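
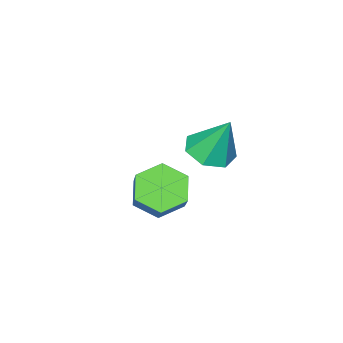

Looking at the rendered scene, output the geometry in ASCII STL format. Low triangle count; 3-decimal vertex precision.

solid 
facet normal -0.463 -0.530 -0.710
outer loop
vertex -1.981 -0.489 -5.025
vertex -2.434 -0.902 -4.421
vertex -2.739 -0.175 -4.765
endloop
endfacet
facet normal 0.099 0.765 -0.636
outer loop
vertex -1.981 -0.489 -5.025
vertex -2.739 -0.175 -4.765
vertex -1.314 0.275 -4.002
endloop
endfacet
facet normal 0.099 0.765 -0.636
outer loop
vertex -1.314 0.275 -4.002
vertex -2.739 -0.175 -4.765
vertex -2.071 0.589 -3.742
endloop
endfacet
facet normal 0.464 0.530 0.710
outer loop
vertex -1.314 0.275 -4.002
vertex -2.071 0.589 -3.742
vertex -1.766 -0.138 -3.399
endloop
endfacet
facet normal -0.464 -0.530 -0.710
outer loop
vertex -2.739 -0.175 -4.765
vertex -2.434 -0.902 -4.421
vertex -3.191 -0.588 -4.161
endloop
endfacet
facet normal -0.713 0.699 -0.056
outer loop
vertex -2.739 -0.175 -4.765
vertex -3.191 -0.588 -4.161
vertex -2.071 0.589 -3.742
endloop
endfacet
facet normal -0.713 0.699 -0.057
outer loop
vertex -2.071 0.589 -3.742
vertex -3.191 -0.588 -4.161
vertex -2.524 0.176 -3.139
endloop
endfacet
facet normal 0.463 0.530 0.711
outer loop
vertex -2.071 0.589 -3.742
vertex -2.524 0.176 -3.139
vertex -1.766 -0.138 -3.399
endloop
endfacet
facet normal -0.464 -0.530 -0.710
outer loop
vertex -3.191 -0.588 -4.161
vertex -2.434 -0.902 -4.421
vertex -2.886 -1.315 -3.818
endloop
endfacet
facet normal -0.812 -0.067 0.580
outer loop
vertex -3.191 -0.588 -4.161
vertex -2.886 -1.315 -3.818
vertex -2.524 0.176 -3.139
endloop
endfacet
facet normal -0.812 -0.067 0.579
outer loop
vertex -2.524 0.176 -3.139
vertex -2.886 -1.315 -3.818
vertex -2.219 -0.551 -2.795
endloop
endfacet
facet normal 0.463 0.530 0.710
outer loop
vertex -2.524 0.176 -3.139
vertex -2.219 -0.551 -2.795
vertex -1.766 -0.138 -3.399
endloop
endfacet
facet normal -0.464 -0.530 -0.710
outer loop
vertex -2.886 -1.315 -3.818
vertex -2.434 -0.902 -4.421
vertex -2.129 -1.629 -4.078
endloop
endfacet
facet normal -0.099 -0.765 0.636
outer loop
vertex -2.886 -1.315 -3.818
vertex -2.129 -1.629 -4.078
vertex -2.219 -0.551 -2.795
endloop
endfacet
facet normal -0.099 -0.765 0.636
outer loop
vertex -2.219 -0.551 -2.795
vertex -2.129 -1.629 -4.078
vertex -1.461 -0.865 -3.055
endloop
endfacet
facet normal 0.463 0.530 0.710
outer loop
vertex -2.219 -0.551 -2.795
vertex -1.461 -0.865 -3.055
vertex -1.766 -0.138 -3.399
endloop
endfacet
facet normal -0.463 -0.530 -0.711
outer loop
vertex -2.129 -1.629 -4.078
vertex -2.434 -0.902 -4.421
vertex -1.676 -1.216 -4.681
endloop
endfacet
facet normal 0.713 -0.699 0.057
outer loop
vertex -2.129 -1.629 -4.078
vertex -1.676 -1.216 -4.681
vertex -1.461 -0.865 -3.055
endloop
endfacet
facet normal 0.714 -0.698 0.056
outer loop
vertex -1.461 -0.865 -3.055
vertex -1.676 -1.216 -4.681
vertex -1.009 -0.452 -3.659
endloop
endfacet
facet normal 0.464 0.530 0.710
outer loop
vertex -1.461 -0.865 -3.055
vertex -1.009 -0.452 -3.659
vertex -1.766 -0.138 -3.399
endloop
endfacet
facet normal -0.463 -0.530 -0.710
outer loop
vertex -1.676 -1.216 -4.681
vertex -2.434 -0.902 -4.421
vertex -1.981 -0.489 -5.025
endloop
endfacet
facet normal 0.812 0.066 -0.580
outer loop
vertex -1.676 -1.216 -4.681
vertex -1.981 -0.489 -5.025
vertex -1.009 -0.452 -3.659
endloop
endfacet
facet normal 0.812 0.067 -0.580
outer loop
vertex -1.009 -0.452 -3.659
vertex -1.981 -0.489 -5.025
vertex -1.314 0.275 -4.002
endloop
endfacet
facet normal 0.464 0.530 0.710
outer loop
vertex -1.009 -0.452 -3.659
vertex -1.314 0.275 -4.002
vertex -1.766 -0.138 -3.399
endloop
endfacet
facet normal 0.089 -0.408 -0.909
outer loop
vertex -1.9 0.651 -1.504
vertex -2.623 0.91 -1.691
vertex -1.929 1.275 -1.787
endloop
endfacet
facet normal 0.864 0.241 0.442
outer loop
vertex -1.9 0.651 -1.504
vertex -1.929 1.275 -1.787
vertex -2.757 1.53 -0.309
endloop
endfacet
facet normal 0.088 -0.407 -0.909
outer loop
vertex -1.929 1.275 -1.787
vertex -2.623 0.91 -1.691
vertex -2.48 1.624 -1.997
endloop
endfacet
facet normal 0.495 0.859 0.129
outer loop
vertex -1.929 1.275 -1.787
vertex -2.48 1.624 -1.997
vertex -2.757 1.53 -0.309
endloop
endfacet
facet normal 0.087 -0.407 -0.909
outer loop
vertex -2.48 1.624 -1.997
vertex -2.623 0.91 -1.691
vertex -3.139 1.436 -1.976
endloop
endfacet
facet normal -0.274 0.962 0.009
outer loop
vertex -2.48 1.624 -1.997
vertex -3.139 1.436 -1.976
vertex -2.757 1.53 -0.309
endloop
endfacet
facet normal 0.088 -0.406 -0.910
outer loop
vertex -3.139 1.436 -1.976
vertex -2.623 0.91 -1.691
vertex -3.409 0.851 -1.741
endloop
endfacet
facet normal -0.866 0.469 0.172
outer loop
vertex -3.139 1.436 -1.976
vertex -3.409 0.851 -1.741
vertex -2.757 1.53 -0.309
endloop
endfacet
facet normal 0.088 -0.408 -0.909
outer loop
vertex -3.409 0.851 -1.741
vertex -2.623 0.91 -1.691
vertex -3.087 0.311 -1.467
endloop
endfacet
facet normal -0.833 -0.245 0.496
outer loop
vertex -3.409 0.851 -1.741
vertex -3.087 0.311 -1.467
vertex -2.757 1.53 -0.309
endloop
endfacet
facet normal 0.088 -0.408 -0.909
outer loop
vertex -3.087 0.311 -1.467
vertex -2.623 0.91 -1.691
vertex -2.416 0.222 -1.362
endloop
endfacet
facet normal -0.201 -0.646 0.737
outer loop
vertex -3.087 0.311 -1.467
vertex -2.416 0.222 -1.362
vertex -2.757 1.53 -0.309
endloop
endfacet
facet normal 0.089 -0.408 -0.909
outer loop
vertex -2.416 0.222 -1.362
vertex -2.623 0.91 -1.691
vertex -1.9 0.651 -1.504
endloop
endfacet
facet normal 0.554 -0.430 0.713
outer loop
vertex -2.416 0.222 -1.362
vertex -1.9 0.651 -1.504
vertex -2.757 1.53 -0.309
endloop
endfacet

endsolid


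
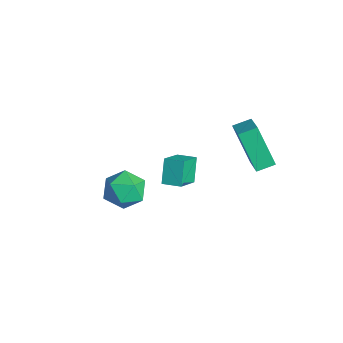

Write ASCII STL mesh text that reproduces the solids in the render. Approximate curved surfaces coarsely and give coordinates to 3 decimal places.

solid 
facet normal -0.505 -0.195 0.841
outer loop
vertex 0.179 1.951 4.619
vertex -1.041 2.243 3.954
vertex 0.111 1.155 4.394
endloop
endfacet
facet normal 0.859 -0.206 0.468
outer loop
vertex 1.101 1.537 2.746
vertex 0.179 1.951 4.619
vertex 0.111 1.155 4.394
endloop
endfacet
facet normal -0.505 -0.195 0.841
outer loop
vertex 0.111 1.155 4.394
vertex -1.041 2.243 3.954
vertex -1.109 1.447 3.729
endloop
endfacet
facet normal -0.082 -0.959 -0.271
outer loop
vertex -1.109 1.447 3.729
vertex 1.101 1.537 2.746
vertex 0.111 1.155 4.394
endloop
endfacet
facet normal 0.082 0.959 0.271
outer loop
vertex 0.179 1.951 4.619
vertex -0.051 2.625 2.306
vertex -1.041 2.243 3.954
endloop
endfacet
facet normal 0.859 -0.206 0.468
outer loop
vertex 1.169 2.333 2.971
vertex 0.179 1.951 4.619
vertex 1.101 1.537 2.746
endloop
endfacet
facet normal 0.082 0.959 0.271
outer loop
vertex 1.169 2.333 2.971
vertex -0.051 2.625 2.306
vertex 0.179 1.951 4.619
endloop
endfacet
facet normal -0.859 0.206 -0.468
outer loop
vertex -1.041 2.243 3.954
vertex -0.051 2.625 2.306
vertex -1.109 1.447 3.729
endloop
endfacet
facet normal -0.082 -0.959 -0.271
outer loop
vertex -0.119 1.829 2.081
vertex 1.101 1.537 2.746
vertex -1.109 1.447 3.729
endloop
endfacet
facet normal -0.859 0.206 -0.468
outer loop
vertex -1.109 1.447 3.729
vertex -0.051 2.625 2.306
vertex -0.119 1.829 2.081
endloop
endfacet
facet normal 0.505 0.195 -0.841
outer loop
vertex -0.119 1.829 2.081
vertex 1.169 2.333 2.971
vertex 1.101 1.537 2.746
endloop
endfacet
facet normal 0.505 0.195 -0.841
outer loop
vertex -0.051 2.625 2.306
vertex 1.169 2.333 2.971
vertex -0.119 1.829 2.081
endloop
endfacet
facet normal -0.569 0.697 0.436
outer loop
vertex -0.92 -2.373 1.715
vertex -1.715 -2.822 1.395
vertex -1.342 -3.056 2.256
endloop
endfacet
facet normal 0.040 0.605 0.795
outer loop
vertex -0.92 -2.373 1.715
vertex -1.342 -3.056 2.256
vertex -0.378 -3.024 2.183
endloop
endfacet
facet normal 0.582 0.735 0.348
outer loop
vertex -0.92 -2.373 1.715
vertex -0.378 -3.024 2.183
vertex -0.156 -2.771 1.276
endloop
endfacet
facet normal 0.308 0.907 -0.287
outer loop
vertex -0.92 -2.373 1.715
vertex -0.156 -2.771 1.276
vertex -0.982 -2.645 0.789
endloop
endfacet
facet normal -0.406 0.884 -0.232
outer loop
vertex -0.92 -2.373 1.715
vertex -0.982 -2.645 0.789
vertex -1.715 -2.822 1.395
endloop
endfacet
facet normal 0.078 -0.079 0.994
outer loop
vertex -0.378 -3.024 2.183
vertex -1.342 -3.056 2.256
vertex -0.838 -3.875 2.151
endloop
endfacet
facet normal -0.908 0.070 0.412
outer loop
vertex -1.342 -3.056 2.256
vertex -1.715 -2.822 1.395
vertex -1.664 -3.749 1.664
endloop
endfacet
facet normal -0.643 0.373 -0.669
outer loop
vertex -1.715 -2.822 1.395
vertex -0.982 -2.645 0.789
vertex -1.442 -3.496 0.757
endloop
endfacet
facet normal 0.509 0.410 -0.757
outer loop
vertex -0.982 -2.645 0.789
vertex -0.156 -2.771 1.276
vertex -0.478 -3.464 0.684
endloop
endfacet
facet normal 0.954 0.131 0.270
outer loop
vertex -0.156 -2.771 1.276
vertex -0.378 -3.024 2.183
vertex -0.105 -3.698 1.545
endloop
endfacet
facet normal -0.308 -0.907 0.287
outer loop
vertex -0.9 -4.147 1.225
vertex -0.838 -3.875 2.151
vertex -1.664 -3.749 1.664
endloop
endfacet
facet normal -0.582 -0.735 -0.348
outer loop
vertex -0.9 -4.147 1.225
vertex -1.664 -3.749 1.664
vertex -1.442 -3.496 0.757
endloop
endfacet
facet normal -0.040 -0.605 -0.795
outer loop
vertex -0.9 -4.147 1.225
vertex -1.442 -3.496 0.757
vertex -0.478 -3.464 0.684
endloop
endfacet
facet normal 0.569 -0.697 -0.436
outer loop
vertex -0.9 -4.147 1.225
vertex -0.478 -3.464 0.684
vertex -0.105 -3.698 1.545
endloop
endfacet
facet normal 0.406 -0.884 0.232
outer loop
vertex -0.9 -4.147 1.225
vertex -0.105 -3.698 1.545
vertex -0.838 -3.875 2.151
endloop
endfacet
facet normal -0.509 -0.410 0.757
outer loop
vertex -1.664 -3.749 1.664
vertex -0.838 -3.875 2.151
vertex -1.342 -3.056 2.256
endloop
endfacet
facet normal -0.954 -0.131 -0.270
outer loop
vertex -1.442 -3.496 0.757
vertex -1.664 -3.749 1.664
vertex -1.715 -2.822 1.395
endloop
endfacet
facet normal -0.078 0.079 -0.994
outer loop
vertex -0.478 -3.464 0.684
vertex -1.442 -3.496 0.757
vertex -0.982 -2.645 0.789
endloop
endfacet
facet normal 0.908 -0.070 -0.412
outer loop
vertex -0.105 -3.698 1.545
vertex -0.478 -3.464 0.684
vertex -0.156 -2.771 1.276
endloop
endfacet
facet normal 0.643 -0.373 0.669
outer loop
vertex -0.838 -3.875 2.151
vertex -0.105 -3.698 1.545
vertex -0.378 -3.024 2.183
endloop
endfacet
facet normal -0.500 0.294 0.815
outer loop
vertex -3.658 -0.472 -0.179
vertex -3.052 0.165 -0.037
vertex -4.413 0.422 -0.965
endloop
endfacet
facet normal -0.680 -0.715 -0.160
outer loop
vertex -3.788 0.055 -1.983
vertex -3.658 -0.472 -0.179
vertex -4.413 0.422 -0.965
endloop
endfacet
facet normal -0.500 0.293 0.815
outer loop
vertex -4.413 0.422 -0.965
vertex -3.052 0.165 -0.037
vertex -3.808 1.059 -0.823
endloop
endfacet
facet normal -0.536 0.634 -0.558
outer loop
vertex -3.808 1.059 -0.823
vertex -3.788 0.055 -1.983
vertex -4.413 0.422 -0.965
endloop
endfacet
facet normal 0.536 -0.634 0.558
outer loop
vertex -3.658 -0.472 -0.179
vertex -2.427 -0.202 -1.055
vertex -3.052 0.165 -0.037
endloop
endfacet
facet normal -0.680 -0.716 -0.160
outer loop
vertex -3.032 -0.839 -1.197
vertex -3.658 -0.472 -0.179
vertex -3.788 0.055 -1.983
endloop
endfacet
facet normal 0.536 -0.633 0.558
outer loop
vertex -3.032 -0.839 -1.197
vertex -2.427 -0.202 -1.055
vertex -3.658 -0.472 -0.179
endloop
endfacet
facet normal 0.680 0.715 0.160
outer loop
vertex -3.052 0.165 -0.037
vertex -2.427 -0.202 -1.055
vertex -3.808 1.059 -0.823
endloop
endfacet
facet normal -0.536 0.634 -0.558
outer loop
vertex -3.182 0.692 -1.841
vertex -3.788 0.055 -1.983
vertex -3.808 1.059 -0.823
endloop
endfacet
facet normal 0.680 0.715 0.160
outer loop
vertex -3.808 1.059 -0.823
vertex -2.427 -0.202 -1.055
vertex -3.182 0.692 -1.841
endloop
endfacet
facet normal 0.500 -0.294 -0.815
outer loop
vertex -3.182 0.692 -1.841
vertex -3.032 -0.839 -1.197
vertex -3.788 0.055 -1.983
endloop
endfacet
facet normal 0.500 -0.294 -0.815
outer loop
vertex -2.427 -0.202 -1.055
vertex -3.032 -0.839 -1.197
vertex -3.182 0.692 -1.841
endloop
endfacet

endsolid


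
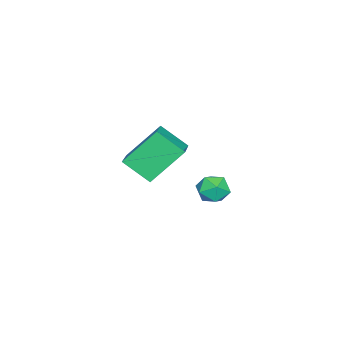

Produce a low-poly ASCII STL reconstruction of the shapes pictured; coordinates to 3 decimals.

solid 
facet normal -0.897 -0.283 -0.338
outer loop
vertex 3.038 1.043 2.699
vertex 2.271 1.985 3.945
vertex 3.013 2.048 1.924
endloop
endfacet
facet normal 0.440 -0.541 -0.716
outer loop
vertex 4.369 2.475 2.435
vertex 3.038 1.043 2.699
vertex 3.013 2.048 1.924
endloop
endfacet
facet normal -0.898 -0.282 -0.338
outer loop
vertex 3.013 2.048 1.924
vertex 2.271 1.985 3.945
vertex 2.247 2.99 3.17
endloop
endfacet
facet normal -0.019 0.792 -0.610
outer loop
vertex 2.247 2.99 3.17
vertex 4.369 2.475 2.435
vertex 3.013 2.048 1.924
endloop
endfacet
facet normal 0.019 -0.792 0.610
outer loop
vertex 3.038 1.043 2.699
vertex 3.627 2.412 4.456
vertex 2.271 1.985 3.945
endloop
endfacet
facet normal 0.441 -0.542 -0.716
outer loop
vertex 4.393 1.47 3.21
vertex 3.038 1.043 2.699
vertex 4.369 2.475 2.435
endloop
endfacet
facet normal 0.019 -0.792 0.610
outer loop
vertex 4.393 1.47 3.21
vertex 3.627 2.412 4.456
vertex 3.038 1.043 2.699
endloop
endfacet
facet normal -0.440 0.542 0.716
outer loop
vertex 2.271 1.985 3.945
vertex 3.627 2.412 4.456
vertex 2.247 2.99 3.17
endloop
endfacet
facet normal -0.019 0.792 -0.610
outer loop
vertex 3.602 3.417 3.681
vertex 4.369 2.475 2.435
vertex 2.247 2.99 3.17
endloop
endfacet
facet normal -0.441 0.541 0.716
outer loop
vertex 2.247 2.99 3.17
vertex 3.627 2.412 4.456
vertex 3.602 3.417 3.681
endloop
endfacet
facet normal 0.897 0.283 0.339
outer loop
vertex 3.602 3.417 3.681
vertex 4.393 1.47 3.21
vertex 4.369 2.475 2.435
endloop
endfacet
facet normal 0.898 0.283 0.338
outer loop
vertex 3.627 2.412 4.456
vertex 4.393 1.47 3.21
vertex 3.602 3.417 3.681
endloop
endfacet
facet normal -0.433 -0.170 0.885
outer loop
vertex -1.058 3.075 -0.23
vertex -1.328 2.461 -0.48
vertex -0.686 2.468 -0.165
endloop
endfacet
facet normal 0.169 0.207 0.964
outer loop
vertex -1.058 3.075 -0.23
vertex -0.686 2.468 -0.165
vertex -0.354 3.073 -0.353
endloop
endfacet
facet normal 0.104 0.807 0.582
outer loop
vertex -1.058 3.075 -0.23
vertex -0.354 3.073 -0.353
vertex -0.79 3.44 -0.784
endloop
endfacet
facet normal -0.537 0.800 0.267
outer loop
vertex -1.058 3.075 -0.23
vertex -0.79 3.44 -0.784
vertex -1.392 3.062 -0.862
endloop
endfacet
facet normal -0.869 0.197 0.455
outer loop
vertex -1.058 3.075 -0.23
vertex -1.392 3.062 -0.862
vertex -1.328 2.461 -0.48
endloop
endfacet
facet normal 0.705 -0.173 0.688
outer loop
vertex -0.354 3.073 -0.353
vertex -0.686 2.468 -0.165
vertex -0.188 2.458 -0.678
endloop
endfacet
facet normal -0.267 -0.783 0.561
outer loop
vertex -0.686 2.468 -0.165
vertex -1.328 2.461 -0.48
vertex -0.79 2.08 -0.756
endloop
endfacet
facet normal -0.972 -0.190 -0.136
outer loop
vertex -1.328 2.461 -0.48
vertex -1.392 3.062 -0.862
vertex -1.226 2.447 -1.187
endloop
endfacet
facet normal -0.436 0.785 -0.439
outer loop
vertex -1.392 3.062 -0.862
vertex -0.79 3.44 -0.784
vertex -0.894 3.052 -1.375
endloop
endfacet
facet normal 0.600 0.797 0.071
outer loop
vertex -0.79 3.44 -0.784
vertex -0.354 3.073 -0.353
vertex -0.252 3.059 -1.06
endloop
endfacet
facet normal 0.537 -0.800 -0.267
outer loop
vertex -0.522 2.445 -1.31
vertex -0.188 2.458 -0.678
vertex -0.79 2.08 -0.756
endloop
endfacet
facet normal -0.104 -0.807 -0.582
outer loop
vertex -0.522 2.445 -1.31
vertex -0.79 2.08 -0.756
vertex -1.226 2.447 -1.187
endloop
endfacet
facet normal -0.169 -0.207 -0.964
outer loop
vertex -0.522 2.445 -1.31
vertex -1.226 2.447 -1.187
vertex -0.894 3.052 -1.375
endloop
endfacet
facet normal 0.433 0.170 -0.885
outer loop
vertex -0.522 2.445 -1.31
vertex -0.894 3.052 -1.375
vertex -0.252 3.059 -1.06
endloop
endfacet
facet normal 0.869 -0.197 -0.455
outer loop
vertex -0.522 2.445 -1.31
vertex -0.252 3.059 -1.06
vertex -0.188 2.458 -0.678
endloop
endfacet
facet normal 0.436 -0.785 0.439
outer loop
vertex -0.79 2.08 -0.756
vertex -0.188 2.458 -0.678
vertex -0.686 2.468 -0.165
endloop
endfacet
facet normal -0.600 -0.797 -0.071
outer loop
vertex -1.226 2.447 -1.187
vertex -0.79 2.08 -0.756
vertex -1.328 2.461 -0.48
endloop
endfacet
facet normal -0.705 0.173 -0.688
outer loop
vertex -0.894 3.052 -1.375
vertex -1.226 2.447 -1.187
vertex -1.392 3.062 -0.862
endloop
endfacet
facet normal 0.267 0.783 -0.561
outer loop
vertex -0.252 3.059 -1.06
vertex -0.894 3.052 -1.375
vertex -0.79 3.44 -0.784
endloop
endfacet
facet normal 0.972 0.190 0.136
outer loop
vertex -0.188 2.458 -0.678
vertex -0.252 3.059 -1.06
vertex -0.354 3.073 -0.353
endloop
endfacet

endsolid


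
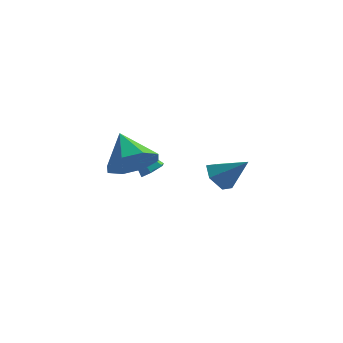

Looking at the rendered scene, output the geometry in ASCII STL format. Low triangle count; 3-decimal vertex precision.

solid 
facet normal -0.761 0.021 -0.648
outer loop
vertex 1.8 3.971 -2.385
vertex 1.288 3.916 -1.786
vertex 1.524 4.626 -2.04
endloop
endfacet
facet normal 0.810 0.502 -0.304
outer loop
vertex 1.8 3.971 -2.385
vertex 1.524 4.626 -2.04
vertex 2.452 3.884 -0.794
endloop
endfacet
facet normal -0.761 0.021 -0.648
outer loop
vertex 1.524 4.626 -2.04
vertex 1.288 3.916 -1.786
vertex 1.012 4.571 -1.441
endloop
endfacet
facet normal 0.284 0.902 0.326
outer loop
vertex 1.524 4.626 -2.04
vertex 1.012 4.571 -1.441
vertex 2.452 3.884 -0.794
endloop
endfacet
facet normal -0.761 0.021 -0.648
outer loop
vertex 1.012 4.571 -1.441
vertex 1.288 3.916 -1.786
vertex 0.776 3.861 -1.187
endloop
endfacet
facet normal -0.215 0.392 0.895
outer loop
vertex 1.012 4.571 -1.441
vertex 0.776 3.861 -1.187
vertex 2.452 3.884 -0.794
endloop
endfacet
facet normal -0.761 0.021 -0.648
outer loop
vertex 0.776 3.861 -1.187
vertex 1.288 3.916 -1.786
vertex 1.052 3.206 -1.532
endloop
endfacet
facet normal -0.188 -0.519 0.834
outer loop
vertex 0.776 3.861 -1.187
vertex 1.052 3.206 -1.532
vertex 2.452 3.884 -0.794
endloop
endfacet
facet normal -0.761 0.021 -0.648
outer loop
vertex 1.052 3.206 -1.532
vertex 1.288 3.916 -1.786
vertex 1.564 3.261 -2.131
endloop
endfacet
facet normal 0.337 -0.919 0.204
outer loop
vertex 1.052 3.206 -1.532
vertex 1.564 3.261 -2.131
vertex 2.452 3.884 -0.794
endloop
endfacet
facet normal -0.761 0.021 -0.648
outer loop
vertex 1.564 3.261 -2.131
vertex 1.288 3.916 -1.786
vertex 1.8 3.971 -2.385
endloop
endfacet
facet normal 0.836 -0.409 -0.365
outer loop
vertex 1.564 3.261 -2.131
vertex 1.8 3.971 -2.385
vertex 2.452 3.884 -0.794
endloop
endfacet
facet normal 0.481 -0.624 -0.616
outer loop
vertex 0.032 -0.736 1.593
vertex -0.878 -0.938 1.088
vertex -0.1 -0.227 0.975
endloop
endfacet
facet normal 0.491 0.721 0.489
outer loop
vertex 0.032 -0.736 1.593
vertex -0.1 -0.227 0.975
vertex -1.662 0.078 2.092
endloop
endfacet
facet normal 0.481 -0.624 -0.616
outer loop
vertex -0.1 -0.227 0.975
vertex -0.878 -0.938 1.088
vertex -0.687 -0.135 0.423
endloop
endfacet
facet normal 0.176 0.984 -0.023
outer loop
vertex -0.1 -0.227 0.975
vertex -0.687 -0.135 0.423
vertex -1.662 0.078 2.092
endloop
endfacet
facet normal 0.480 -0.624 -0.616
outer loop
vertex -0.687 -0.135 0.423
vertex -0.878 -0.938 1.088
vertex -1.386 -0.513 0.261
endloop
endfacet
facet normal -0.387 0.859 -0.336
outer loop
vertex -0.687 -0.135 0.423
vertex -1.386 -0.513 0.261
vertex -1.662 0.078 2.092
endloop
endfacet
facet normal 0.482 -0.623 -0.616
outer loop
vertex -1.386 -0.513 0.261
vertex -0.878 -0.938 1.088
vertex -1.787 -1.141 0.582
endloop
endfacet
facet normal -0.868 0.419 -0.266
outer loop
vertex -1.386 -0.513 0.261
vertex -1.787 -1.141 0.582
vertex -1.662 0.078 2.092
endloop
endfacet
facet normal 0.482 -0.623 -0.616
outer loop
vertex -1.787 -1.141 0.582
vertex -0.878 -0.938 1.088
vertex -1.656 -1.65 1.2
endloop
endfacet
facet normal -0.986 -0.078 0.145
outer loop
vertex -1.787 -1.141 0.582
vertex -1.656 -1.65 1.2
vertex -1.662 0.078 2.092
endloop
endfacet
facet normal 0.481 -0.623 -0.617
outer loop
vertex -1.656 -1.65 1.2
vertex -0.878 -0.938 1.088
vertex -1.068 -1.742 1.752
endloop
endfacet
facet normal -0.671 -0.342 0.658
outer loop
vertex -1.656 -1.65 1.2
vertex -1.068 -1.742 1.752
vertex -1.662 0.078 2.092
endloop
endfacet
facet normal 0.482 -0.623 -0.617
outer loop
vertex -1.068 -1.742 1.752
vertex -0.878 -0.938 1.088
vertex -0.369 -1.363 1.915
endloop
endfacet
facet normal -0.109 -0.217 0.970
outer loop
vertex -1.068 -1.742 1.752
vertex -0.369 -1.363 1.915
vertex -1.662 0.078 2.092
endloop
endfacet
facet normal 0.481 -0.624 -0.616
outer loop
vertex -0.369 -1.363 1.915
vertex -0.878 -0.938 1.088
vertex 0.032 -0.736 1.593
endloop
endfacet
facet normal 0.373 0.224 0.900
outer loop
vertex -0.369 -1.363 1.915
vertex 0.032 -0.736 1.593
vertex -1.662 0.078 2.092
endloop
endfacet
facet normal 0.623 -0.110 -0.774
outer loop
vertex -0.48 1.848 -0.367
vertex -0.903 1.98 -0.726
vertex -0.568 2.391 -0.515
endloop
endfacet
facet normal 0.593 0.300 0.747
outer loop
vertex -0.48 1.848 -0.367
vertex -0.568 2.391 -0.515
vertex -2.137 2.2 0.806
endloop
endfacet
facet normal 0.624 -0.112 -0.773
outer loop
vertex -0.568 2.391 -0.515
vertex -0.903 1.98 -0.726
vertex -0.99 2.523 -0.875
endloop
endfacet
facet normal 0.091 0.965 0.247
outer loop
vertex -0.568 2.391 -0.515
vertex -0.99 2.523 -0.875
vertex -2.137 2.2 0.806
endloop
endfacet
facet normal 0.623 -0.113 -0.774
outer loop
vertex -0.99 2.523 -0.875
vertex -0.903 1.98 -0.726
vertex -1.325 2.113 -1.085
endloop
endfacet
facet normal -0.651 0.692 -0.312
outer loop
vertex -0.99 2.523 -0.875
vertex -1.325 2.113 -1.085
vertex -2.137 2.2 0.806
endloop
endfacet
facet normal 0.624 -0.110 -0.774
outer loop
vertex -1.325 2.113 -1.085
vertex -0.903 1.98 -0.726
vertex -1.237 1.569 -0.937
endloop
endfacet
facet normal -0.895 -0.246 -0.373
outer loop
vertex -1.325 2.113 -1.085
vertex -1.237 1.569 -0.937
vertex -2.137 2.2 0.806
endloop
endfacet
facet normal 0.625 -0.111 -0.773
outer loop
vertex -1.237 1.569 -0.937
vertex -0.903 1.98 -0.726
vertex -0.815 1.437 -0.577
endloop
endfacet
facet normal -0.393 -0.911 0.127
outer loop
vertex -1.237 1.569 -0.937
vertex -0.815 1.437 -0.577
vertex -2.137 2.2 0.806
endloop
endfacet
facet normal 0.623 -0.112 -0.775
outer loop
vertex -0.815 1.437 -0.577
vertex -0.903 1.98 -0.726
vertex -0.48 1.848 -0.367
endloop
endfacet
facet normal 0.351 -0.637 0.687
outer loop
vertex -0.815 1.437 -0.577
vertex -0.48 1.848 -0.367
vertex -2.137 2.2 0.806
endloop
endfacet

endsolid


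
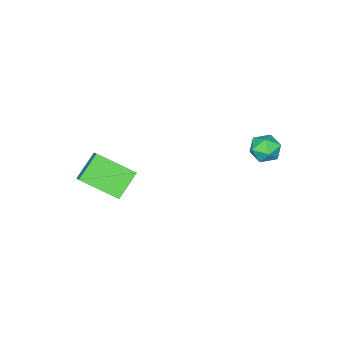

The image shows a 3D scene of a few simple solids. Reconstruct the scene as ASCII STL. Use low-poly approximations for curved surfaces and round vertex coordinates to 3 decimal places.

solid 
facet normal -0.611 0.773 -0.170
outer loop
vertex -2.74 3.988 0.973
vertex -3.355 3.532 1.111
vertex -3.022 3.924 1.695
endloop
endfacet
facet normal 0.014 0.995 0.094
outer loop
vertex -2.74 3.988 0.973
vertex -3.022 3.924 1.695
vertex -2.253 3.924 1.577
endloop
endfacet
facet normal 0.530 0.774 -0.346
outer loop
vertex -2.74 3.988 0.973
vertex -2.253 3.924 1.577
vertex -2.111 3.533 0.919
endloop
endfacet
facet normal 0.224 0.415 -0.882
outer loop
vertex -2.74 3.988 0.973
vertex -2.111 3.533 0.919
vertex -2.792 3.291 0.632
endloop
endfacet
facet normal -0.480 0.414 -0.773
outer loop
vertex -2.74 3.988 0.973
vertex -2.792 3.291 0.632
vertex -3.355 3.532 1.111
endloop
endfacet
facet normal 0.111 0.679 0.726
outer loop
vertex -2.253 3.924 1.577
vertex -3.022 3.924 1.695
vertex -2.568 3.429 2.088
endloop
endfacet
facet normal -0.899 0.320 0.298
outer loop
vertex -3.022 3.924 1.695
vertex -3.355 3.532 1.111
vertex -3.249 3.187 1.801
endloop
endfacet
facet normal -0.688 -0.261 -0.677
outer loop
vertex -3.355 3.532 1.111
vertex -2.792 3.291 0.632
vertex -3.107 2.796 1.143
endloop
endfacet
facet normal 0.452 -0.262 -0.853
outer loop
vertex -2.792 3.291 0.632
vertex -2.111 3.533 0.919
vertex -2.338 2.796 1.025
endloop
endfacet
facet normal 0.947 0.320 0.014
outer loop
vertex -2.111 3.533 0.919
vertex -2.253 3.924 1.577
vertex -2.005 3.188 1.609
endloop
endfacet
facet normal -0.224 -0.415 0.882
outer loop
vertex -2.62 2.732 1.747
vertex -2.568 3.429 2.088
vertex -3.249 3.187 1.801
endloop
endfacet
facet normal -0.530 -0.774 0.346
outer loop
vertex -2.62 2.732 1.747
vertex -3.249 3.187 1.801
vertex -3.107 2.796 1.143
endloop
endfacet
facet normal -0.014 -0.995 -0.094
outer loop
vertex -2.62 2.732 1.747
vertex -3.107 2.796 1.143
vertex -2.338 2.796 1.025
endloop
endfacet
facet normal 0.611 -0.773 0.170
outer loop
vertex -2.62 2.732 1.747
vertex -2.338 2.796 1.025
vertex -2.005 3.188 1.609
endloop
endfacet
facet normal 0.480 -0.414 0.773
outer loop
vertex -2.62 2.732 1.747
vertex -2.005 3.188 1.609
vertex -2.568 3.429 2.088
endloop
endfacet
facet normal -0.452 0.262 0.853
outer loop
vertex -3.249 3.187 1.801
vertex -2.568 3.429 2.088
vertex -3.022 3.924 1.695
endloop
endfacet
facet normal -0.947 -0.320 -0.014
outer loop
vertex -3.107 2.796 1.143
vertex -3.249 3.187 1.801
vertex -3.355 3.532 1.111
endloop
endfacet
facet normal -0.111 -0.679 -0.726
outer loop
vertex -2.338 2.796 1.025
vertex -3.107 2.796 1.143
vertex -2.792 3.291 0.632
endloop
endfacet
facet normal 0.899 -0.320 -0.298
outer loop
vertex -2.005 3.188 1.609
vertex -2.338 2.796 1.025
vertex -2.111 3.533 0.919
endloop
endfacet
facet normal 0.688 0.261 0.677
outer loop
vertex -2.568 3.429 2.088
vertex -2.005 3.188 1.609
vertex -2.253 3.924 1.577
endloop
endfacet
facet normal -0.494 -0.587 -0.642
outer loop
vertex 3.043 -2.225 -0.084
vertex 1.89 -2.269 0.843
vertex 2.293 -0.655 -0.942
endloop
endfacet
facet normal 0.779 0.029 -0.627
outer loop
vertex 2.97 0.149 -0.063
vertex 3.043 -2.225 -0.084
vertex 2.293 -0.655 -0.942
endloop
endfacet
facet normal -0.494 -0.587 -0.642
outer loop
vertex 2.293 -0.655 -0.942
vertex 1.89 -2.269 0.843
vertex 1.14 -0.699 -0.015
endloop
endfacet
facet normal -0.387 0.809 -0.442
outer loop
vertex 1.14 -0.699 -0.015
vertex 2.97 0.149 -0.063
vertex 2.293 -0.655 -0.942
endloop
endfacet
facet normal 0.387 -0.809 0.442
outer loop
vertex 3.043 -2.225 -0.084
vertex 2.567 -1.465 1.722
vertex 1.89 -2.269 0.843
endloop
endfacet
facet normal 0.779 0.029 -0.627
outer loop
vertex 3.72 -1.421 0.795
vertex 3.043 -2.225 -0.084
vertex 2.97 0.149 -0.063
endloop
endfacet
facet normal 0.387 -0.809 0.442
outer loop
vertex 3.72 -1.421 0.795
vertex 2.567 -1.465 1.722
vertex 3.043 -2.225 -0.084
endloop
endfacet
facet normal -0.779 -0.029 0.627
outer loop
vertex 1.89 -2.269 0.843
vertex 2.567 -1.465 1.722
vertex 1.14 -0.699 -0.015
endloop
endfacet
facet normal -0.387 0.809 -0.442
outer loop
vertex 1.817 0.105 0.864
vertex 2.97 0.149 -0.063
vertex 1.14 -0.699 -0.015
endloop
endfacet
facet normal -0.779 -0.029 0.627
outer loop
vertex 1.14 -0.699 -0.015
vertex 2.567 -1.465 1.722
vertex 1.817 0.105 0.864
endloop
endfacet
facet normal 0.494 0.587 0.642
outer loop
vertex 1.817 0.105 0.864
vertex 3.72 -1.421 0.795
vertex 2.97 0.149 -0.063
endloop
endfacet
facet normal 0.494 0.587 0.642
outer loop
vertex 2.567 -1.465 1.722
vertex 3.72 -1.421 0.795
vertex 1.817 0.105 0.864
endloop
endfacet

endsolid


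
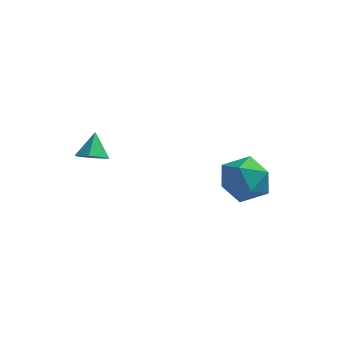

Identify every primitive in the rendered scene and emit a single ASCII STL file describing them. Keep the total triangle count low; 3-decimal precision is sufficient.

solid 
facet normal 0.134 -0.563 -0.815
outer loop
vertex -0.813 -1.772 2.654
vertex -1.324 -2.164 2.841
vertex -1.436 -1.629 2.453
endloop
endfacet
facet normal 0.246 0.966 -0.075
outer loop
vertex -0.813 -1.772 2.654
vertex -1.436 -1.629 2.453
vertex -1.476 -1.516 3.779
endloop
endfacet
facet normal 0.131 -0.564 -0.815
outer loop
vertex -1.436 -1.629 2.453
vertex -1.324 -2.164 2.841
vertex -1.947 -2.02 2.641
endloop
endfacet
facet normal -0.625 0.776 -0.085
outer loop
vertex -1.436 -1.629 2.453
vertex -1.947 -2.02 2.641
vertex -1.476 -1.516 3.779
endloop
endfacet
facet normal 0.132 -0.563 -0.816
outer loop
vertex -1.947 -2.02 2.641
vertex -1.324 -2.164 2.841
vertex -1.834 -2.555 3.028
endloop
endfacet
facet normal -0.932 0.062 0.358
outer loop
vertex -1.947 -2.02 2.641
vertex -1.834 -2.555 3.028
vertex -1.476 -1.516 3.779
endloop
endfacet
facet normal 0.133 -0.563 -0.815
outer loop
vertex -1.834 -2.555 3.028
vertex -1.324 -2.164 2.841
vertex -1.211 -2.699 3.229
endloop
endfacet
facet normal -0.367 -0.459 0.809
outer loop
vertex -1.834 -2.555 3.028
vertex -1.211 -2.699 3.229
vertex -1.476 -1.516 3.779
endloop
endfacet
facet normal 0.134 -0.563 -0.815
outer loop
vertex -1.211 -2.699 3.229
vertex -1.324 -2.164 2.841
vertex -0.701 -2.307 3.042
endloop
endfacet
facet normal 0.506 -0.268 0.820
outer loop
vertex -1.211 -2.699 3.229
vertex -0.701 -2.307 3.042
vertex -1.476 -1.516 3.779
endloop
endfacet
facet normal 0.134 -0.563 -0.815
outer loop
vertex -0.701 -2.307 3.042
vertex -1.324 -2.164 2.841
vertex -0.813 -1.772 2.654
endloop
endfacet
facet normal 0.812 0.444 0.378
outer loop
vertex -0.701 -2.307 3.042
vertex -0.813 -1.772 2.654
vertex -1.476 -1.516 3.779
endloop
endfacet
facet normal -0.607 -0.553 0.570
outer loop
vertex 2.386 1.46 1.196
vertex 2.744 0.505 0.651
vertex 3.298 0.873 1.598
endloop
endfacet
facet normal -0.388 0.028 0.921
outer loop
vertex 2.386 1.46 1.196
vertex 3.298 0.873 1.598
vertex 3.32 2.029 1.572
endloop
endfacet
facet normal -0.585 0.600 0.545
outer loop
vertex 2.386 1.46 1.196
vertex 3.32 2.029 1.572
vertex 2.78 2.376 0.61
endloop
endfacet
facet normal -0.927 0.374 -0.039
outer loop
vertex 2.386 1.46 1.196
vertex 2.78 2.376 0.61
vertex 2.424 1.434 0.041
endloop
endfacet
facet normal -0.940 -0.339 -0.023
outer loop
vertex 2.386 1.46 1.196
vertex 2.424 1.434 0.041
vertex 2.744 0.505 0.651
endloop
endfacet
facet normal 0.326 0.015 0.945
outer loop
vertex 3.32 2.029 1.572
vertex 3.298 0.873 1.598
vertex 4.256 1.426 1.259
endloop
endfacet
facet normal -0.030 -0.926 0.377
outer loop
vertex 3.298 0.873 1.598
vertex 2.744 0.505 0.651
vertex 3.9 0.484 0.69
endloop
endfacet
facet normal -0.569 -0.579 -0.584
outer loop
vertex 2.744 0.505 0.651
vertex 2.424 1.434 0.041
vertex 3.36 0.831 -0.272
endloop
endfacet
facet normal -0.547 0.574 -0.609
outer loop
vertex 2.424 1.434 0.041
vertex 2.78 2.376 0.61
vertex 3.382 1.987 -0.298
endloop
endfacet
facet normal 0.006 0.942 0.336
outer loop
vertex 2.78 2.376 0.61
vertex 3.32 2.029 1.572
vertex 3.936 2.355 0.649
endloop
endfacet
facet normal 0.927 -0.374 0.039
outer loop
vertex 4.294 1.4 0.104
vertex 4.256 1.426 1.259
vertex 3.9 0.484 0.69
endloop
endfacet
facet normal 0.585 -0.600 -0.545
outer loop
vertex 4.294 1.4 0.104
vertex 3.9 0.484 0.69
vertex 3.36 0.831 -0.272
endloop
endfacet
facet normal 0.388 -0.028 -0.921
outer loop
vertex 4.294 1.4 0.104
vertex 3.36 0.831 -0.272
vertex 3.382 1.987 -0.298
endloop
endfacet
facet normal 0.607 0.553 -0.570
outer loop
vertex 4.294 1.4 0.104
vertex 3.382 1.987 -0.298
vertex 3.936 2.355 0.649
endloop
endfacet
facet normal 0.940 0.339 0.023
outer loop
vertex 4.294 1.4 0.104
vertex 3.936 2.355 0.649
vertex 4.256 1.426 1.259
endloop
endfacet
facet normal 0.547 -0.574 0.609
outer loop
vertex 3.9 0.484 0.69
vertex 4.256 1.426 1.259
vertex 3.298 0.873 1.598
endloop
endfacet
facet normal -0.006 -0.942 -0.336
outer loop
vertex 3.36 0.831 -0.272
vertex 3.9 0.484 0.69
vertex 2.744 0.505 0.651
endloop
endfacet
facet normal -0.326 -0.015 -0.945
outer loop
vertex 3.382 1.987 -0.298
vertex 3.36 0.831 -0.272
vertex 2.424 1.434 0.041
endloop
endfacet
facet normal 0.030 0.926 -0.377
outer loop
vertex 3.936 2.355 0.649
vertex 3.382 1.987 -0.298
vertex 2.78 2.376 0.61
endloop
endfacet
facet normal 0.569 0.579 0.584
outer loop
vertex 4.256 1.426 1.259
vertex 3.936 2.355 0.649
vertex 3.32 2.029 1.572
endloop
endfacet

endsolid


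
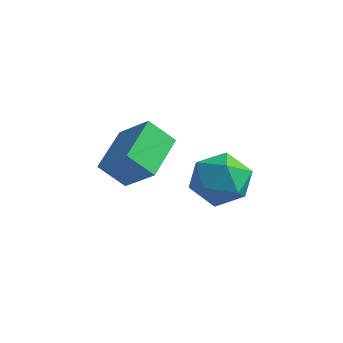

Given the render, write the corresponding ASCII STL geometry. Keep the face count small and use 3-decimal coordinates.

solid 
facet normal -0.987 -0.086 0.133
outer loop
vertex 2.835 0.281 -3.241
vertex 2.887 -0.908 -3.628
vertex 3.027 -0.639 -2.414
endloop
endfacet
facet normal -0.709 0.384 0.592
outer loop
vertex 2.835 0.281 -3.241
vertex 3.027 -0.639 -2.414
vertex 3.677 0.427 -2.327
endloop
endfacet
facet normal -0.387 0.897 0.213
outer loop
vertex 2.835 0.281 -3.241
vertex 3.677 0.427 -2.327
vertex 3.939 0.816 -3.487
endloop
endfacet
facet normal -0.467 0.743 -0.479
outer loop
vertex 2.835 0.281 -3.241
vertex 3.939 0.816 -3.487
vertex 3.451 -0.009 -4.291
endloop
endfacet
facet normal -0.838 0.136 -0.529
outer loop
vertex 2.835 0.281 -3.241
vertex 3.451 -0.009 -4.291
vertex 2.887 -0.908 -3.628
endloop
endfacet
facet normal -0.210 0.049 0.976
outer loop
vertex 3.677 0.427 -2.327
vertex 3.027 -0.639 -2.414
vertex 4.249 -0.671 -2.149
endloop
endfacet
facet normal -0.661 -0.713 0.234
outer loop
vertex 3.027 -0.639 -2.414
vertex 2.887 -0.908 -3.628
vertex 3.761 -1.496 -2.953
endloop
endfacet
facet normal -0.419 -0.354 -0.836
outer loop
vertex 2.887 -0.908 -3.628
vertex 3.451 -0.009 -4.291
vertex 4.023 -1.107 -4.113
endloop
endfacet
facet normal 0.180 0.630 -0.756
outer loop
vertex 3.451 -0.009 -4.291
vertex 3.939 0.816 -3.487
vertex 4.673 -0.041 -4.026
endloop
endfacet
facet normal 0.309 0.878 0.364
outer loop
vertex 3.939 0.816 -3.487
vertex 3.677 0.427 -2.327
vertex 4.813 0.228 -2.812
endloop
endfacet
facet normal 0.467 -0.743 0.479
outer loop
vertex 4.865 -0.961 -3.199
vertex 4.249 -0.671 -2.149
vertex 3.761 -1.496 -2.953
endloop
endfacet
facet normal 0.387 -0.897 -0.213
outer loop
vertex 4.865 -0.961 -3.199
vertex 3.761 -1.496 -2.953
vertex 4.023 -1.107 -4.113
endloop
endfacet
facet normal 0.709 -0.384 -0.592
outer loop
vertex 4.865 -0.961 -3.199
vertex 4.023 -1.107 -4.113
vertex 4.673 -0.041 -4.026
endloop
endfacet
facet normal 0.987 0.086 -0.133
outer loop
vertex 4.865 -0.961 -3.199
vertex 4.673 -0.041 -4.026
vertex 4.813 0.228 -2.812
endloop
endfacet
facet normal 0.838 -0.136 0.529
outer loop
vertex 4.865 -0.961 -3.199
vertex 4.813 0.228 -2.812
vertex 4.249 -0.671 -2.149
endloop
endfacet
facet normal -0.180 -0.630 0.756
outer loop
vertex 3.761 -1.496 -2.953
vertex 4.249 -0.671 -2.149
vertex 3.027 -0.639 -2.414
endloop
endfacet
facet normal -0.309 -0.878 -0.364
outer loop
vertex 4.023 -1.107 -4.113
vertex 3.761 -1.496 -2.953
vertex 2.887 -0.908 -3.628
endloop
endfacet
facet normal 0.210 -0.049 -0.976
outer loop
vertex 4.673 -0.041 -4.026
vertex 4.023 -1.107 -4.113
vertex 3.451 -0.009 -4.291
endloop
endfacet
facet normal 0.661 0.713 -0.234
outer loop
vertex 4.813 0.228 -2.812
vertex 4.673 -0.041 -4.026
vertex 3.939 0.816 -3.487
endloop
endfacet
facet normal 0.419 0.354 0.836
outer loop
vertex 4.249 -0.671 -2.149
vertex 4.813 0.228 -2.812
vertex 3.677 0.427 -2.327
endloop
endfacet
facet normal -0.652 -0.288 0.701
outer loop
vertex 0.434 -1.048 -2.687
vertex 0.187 0.961 -2.092
vertex -0.907 -0.866 -3.859
endloop
endfacet
facet normal 0.117 -0.952 -0.281
outer loop
vertex 0.013 -0.461 -4.848
vertex 0.434 -1.048 -2.687
vertex -0.907 -0.866 -3.859
endloop
endfacet
facet normal -0.652 -0.288 0.701
outer loop
vertex -0.907 -0.866 -3.859
vertex 0.187 0.961 -2.092
vertex -1.154 1.143 -3.265
endloop
endfacet
facet normal -0.749 0.102 -0.655
outer loop
vertex -1.154 1.143 -3.265
vertex 0.013 -0.461 -4.848
vertex -0.907 -0.866 -3.859
endloop
endfacet
facet normal 0.749 -0.102 0.655
outer loop
vertex 0.434 -1.048 -2.687
vertex 1.107 1.366 -3.081
vertex 0.187 0.961 -2.092
endloop
endfacet
facet normal 0.117 -0.952 -0.281
outer loop
vertex 1.354 -0.643 -3.675
vertex 0.434 -1.048 -2.687
vertex 0.013 -0.461 -4.848
endloop
endfacet
facet normal 0.749 -0.102 0.655
outer loop
vertex 1.354 -0.643 -3.675
vertex 1.107 1.366 -3.081
vertex 0.434 -1.048 -2.687
endloop
endfacet
facet normal -0.117 0.952 0.281
outer loop
vertex 0.187 0.961 -2.092
vertex 1.107 1.366 -3.081
vertex -1.154 1.143 -3.265
endloop
endfacet
facet normal -0.749 0.102 -0.655
outer loop
vertex -0.234 1.548 -4.253
vertex 0.013 -0.461 -4.848
vertex -1.154 1.143 -3.265
endloop
endfacet
facet normal -0.117 0.952 0.282
outer loop
vertex -1.154 1.143 -3.265
vertex 1.107 1.366 -3.081
vertex -0.234 1.548 -4.253
endloop
endfacet
facet normal 0.652 0.288 -0.701
outer loop
vertex -0.234 1.548 -4.253
vertex 1.354 -0.643 -3.675
vertex 0.013 -0.461 -4.848
endloop
endfacet
facet normal 0.652 0.288 -0.701
outer loop
vertex 1.107 1.366 -3.081
vertex 1.354 -0.643 -3.675
vertex -0.234 1.548 -4.253
endloop
endfacet

endsolid


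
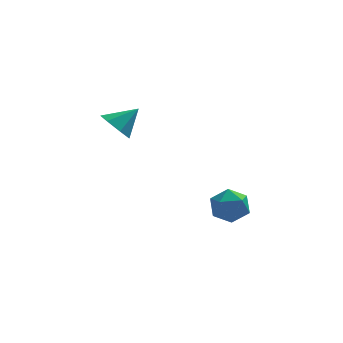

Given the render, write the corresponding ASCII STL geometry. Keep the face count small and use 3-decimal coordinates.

solid 
facet normal -0.719 -0.299 -0.627
outer loop
vertex -2.646 -2.626 2.72
vertex -3.223 -2.08 3.121
vertex -2.689 -1.912 2.429
endloop
endfacet
facet normal 0.959 -0.056 -0.279
outer loop
vertex -2.646 -2.626 2.72
vertex -2.689 -1.912 2.429
vertex -2.217 -1.66 3.999
endloop
endfacet
facet normal -0.719 -0.300 -0.627
outer loop
vertex -2.689 -1.912 2.429
vertex -3.223 -2.08 3.121
vertex -3.135 -1.324 2.659
endloop
endfacet
facet normal 0.694 0.649 -0.313
outer loop
vertex -2.689 -1.912 2.429
vertex -3.135 -1.324 2.659
vertex -2.217 -1.66 3.999
endloop
endfacet
facet normal -0.719 -0.300 -0.627
outer loop
vertex -3.135 -1.324 2.659
vertex -3.223 -2.08 3.121
vertex -3.647 -1.305 3.237
endloop
endfacet
facet normal 0.176 0.976 0.124
outer loop
vertex -3.135 -1.324 2.659
vertex -3.647 -1.305 3.237
vertex -2.217 -1.66 3.999
endloop
endfacet
facet normal -0.719 -0.299 -0.628
outer loop
vertex -3.647 -1.305 3.237
vertex -3.223 -2.08 3.121
vertex -3.84 -1.869 3.727
endloop
endfacet
facet normal -0.205 0.681 0.703
outer loop
vertex -3.647 -1.305 3.237
vertex -3.84 -1.869 3.727
vertex -2.217 -1.66 3.999
endloop
endfacet
facet normal -0.719 -0.300 -0.627
outer loop
vertex -3.84 -1.869 3.727
vertex -3.223 -2.08 3.121
vertex -3.569 -2.592 3.762
endloop
endfacet
facet normal -0.164 -0.014 0.986
outer loop
vertex -3.84 -1.869 3.727
vertex -3.569 -2.592 3.762
vertex -2.217 -1.66 3.999
endloop
endfacet
facet normal -0.720 -0.299 -0.627
outer loop
vertex -3.569 -2.592 3.762
vertex -3.223 -2.08 3.121
vertex -3.038 -2.929 3.313
endloop
endfacet
facet normal 0.272 -0.588 0.762
outer loop
vertex -3.569 -2.592 3.762
vertex -3.038 -2.929 3.313
vertex -2.217 -1.66 3.999
endloop
endfacet
facet normal -0.719 -0.299 -0.628
outer loop
vertex -3.038 -2.929 3.313
vertex -3.223 -2.08 3.121
vertex -2.646 -2.626 2.72
endloop
endfacet
facet normal 0.770 -0.606 0.199
outer loop
vertex -3.038 -2.929 3.313
vertex -2.646 -2.626 2.72
vertex -2.217 -1.66 3.999
endloop
endfacet
facet normal -0.928 0.193 -0.318
outer loop
vertex 1.26 -0.859 -2.954
vertex 0.979 -1.781 -2.693
vertex 0.909 -1.033 -2.035
endloop
endfacet
facet normal -0.611 0.788 -0.084
outer loop
vertex 1.26 -0.859 -2.954
vertex 0.909 -1.033 -2.035
vertex 1.698 -0.435 -2.163
endloop
endfacet
facet normal -0.015 0.885 -0.466
outer loop
vertex 1.26 -0.859 -2.954
vertex 1.698 -0.435 -2.163
vertex 2.257 -0.813 -2.899
endloop
endfacet
facet normal 0.036 0.350 -0.936
outer loop
vertex 1.26 -0.859 -2.954
vertex 2.257 -0.813 -2.899
vertex 1.812 -1.646 -3.227
endloop
endfacet
facet normal -0.529 -0.078 -0.845
outer loop
vertex 1.26 -0.859 -2.954
vertex 1.812 -1.646 -3.227
vertex 0.979 -1.781 -2.693
endloop
endfacet
facet normal -0.422 0.684 0.595
outer loop
vertex 1.698 -0.435 -2.163
vertex 0.909 -1.033 -2.035
vertex 1.688 -1.094 -1.413
endloop
endfacet
facet normal -0.936 -0.278 0.217
outer loop
vertex 0.909 -1.033 -2.035
vertex 0.979 -1.781 -2.693
vertex 1.243 -1.927 -1.741
endloop
endfacet
facet normal -0.290 -0.717 -0.634
outer loop
vertex 0.979 -1.781 -2.693
vertex 1.812 -1.646 -3.227
vertex 1.802 -2.305 -2.477
endloop
endfacet
facet normal 0.623 -0.025 -0.782
outer loop
vertex 1.812 -1.646 -3.227
vertex 2.257 -0.813 -2.899
vertex 2.591 -1.707 -2.605
endloop
endfacet
facet normal 0.541 0.841 -0.021
outer loop
vertex 2.257 -0.813 -2.899
vertex 1.698 -0.435 -2.163
vertex 2.521 -0.959 -1.947
endloop
endfacet
facet normal -0.036 -0.350 0.936
outer loop
vertex 2.24 -1.881 -1.686
vertex 1.688 -1.094 -1.413
vertex 1.243 -1.927 -1.741
endloop
endfacet
facet normal 0.015 -0.885 0.466
outer loop
vertex 2.24 -1.881 -1.686
vertex 1.243 -1.927 -1.741
vertex 1.802 -2.305 -2.477
endloop
endfacet
facet normal 0.611 -0.788 0.084
outer loop
vertex 2.24 -1.881 -1.686
vertex 1.802 -2.305 -2.477
vertex 2.591 -1.707 -2.605
endloop
endfacet
facet normal 0.928 -0.193 0.318
outer loop
vertex 2.24 -1.881 -1.686
vertex 2.591 -1.707 -2.605
vertex 2.521 -0.959 -1.947
endloop
endfacet
facet normal 0.529 0.078 0.845
outer loop
vertex 2.24 -1.881 -1.686
vertex 2.521 -0.959 -1.947
vertex 1.688 -1.094 -1.413
endloop
endfacet
facet normal -0.623 0.025 0.782
outer loop
vertex 1.243 -1.927 -1.741
vertex 1.688 -1.094 -1.413
vertex 0.909 -1.033 -2.035
endloop
endfacet
facet normal -0.541 -0.841 0.021
outer loop
vertex 1.802 -2.305 -2.477
vertex 1.243 -1.927 -1.741
vertex 0.979 -1.781 -2.693
endloop
endfacet
facet normal 0.422 -0.684 -0.595
outer loop
vertex 2.591 -1.707 -2.605
vertex 1.802 -2.305 -2.477
vertex 1.812 -1.646 -3.227
endloop
endfacet
facet normal 0.936 0.278 -0.217
outer loop
vertex 2.521 -0.959 -1.947
vertex 2.591 -1.707 -2.605
vertex 2.257 -0.813 -2.899
endloop
endfacet
facet normal 0.290 0.717 0.634
outer loop
vertex 1.688 -1.094 -1.413
vertex 2.521 -0.959 -1.947
vertex 1.698 -0.435 -2.163
endloop
endfacet

endsolid


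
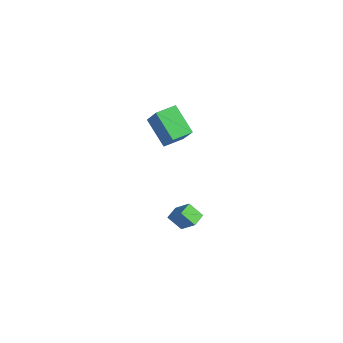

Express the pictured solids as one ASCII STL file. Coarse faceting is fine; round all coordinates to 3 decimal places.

solid 
facet normal -0.753 -0.117 0.648
outer loop
vertex 0.414 -2.803 5.196
vertex 0.342 -1.533 5.341
vertex -0.865 -2.706 3.727
endloop
endfacet
facet normal 0.056 -0.992 -0.114
outer loop
vertex 0.678 -2.467 2.399
vertex 0.414 -2.803 5.196
vertex -0.865 -2.706 3.727
endloop
endfacet
facet normal -0.753 -0.117 0.648
outer loop
vertex -0.865 -2.706 3.727
vertex 0.342 -1.533 5.341
vertex -0.937 -1.437 3.873
endloop
endfacet
facet normal -0.656 0.049 -0.753
outer loop
vertex -0.937 -1.437 3.873
vertex 0.678 -2.467 2.399
vertex -0.865 -2.706 3.727
endloop
endfacet
facet normal 0.656 -0.049 0.753
outer loop
vertex 0.414 -2.803 5.196
vertex 1.885 -1.294 4.013
vertex 0.342 -1.533 5.341
endloop
endfacet
facet normal 0.056 -0.992 -0.114
outer loop
vertex 1.957 -2.563 3.867
vertex 0.414 -2.803 5.196
vertex 0.678 -2.467 2.399
endloop
endfacet
facet normal 0.656 -0.049 0.753
outer loop
vertex 1.957 -2.563 3.867
vertex 1.885 -1.294 4.013
vertex 0.414 -2.803 5.196
endloop
endfacet
facet normal -0.056 0.992 0.114
outer loop
vertex 0.342 -1.533 5.341
vertex 1.885 -1.294 4.013
vertex -0.937 -1.437 3.873
endloop
endfacet
facet normal -0.656 0.049 -0.753
outer loop
vertex 0.606 -1.197 2.544
vertex 0.678 -2.467 2.399
vertex -0.937 -1.437 3.873
endloop
endfacet
facet normal -0.056 0.992 0.114
outer loop
vertex -0.937 -1.437 3.873
vertex 1.885 -1.294 4.013
vertex 0.606 -1.197 2.544
endloop
endfacet
facet normal 0.753 0.117 -0.648
outer loop
vertex 0.606 -1.197 2.544
vertex 1.957 -2.563 3.867
vertex 0.678 -2.467 2.399
endloop
endfacet
facet normal 0.753 0.117 -0.648
outer loop
vertex 1.885 -1.294 4.013
vertex 1.957 -2.563 3.867
vertex 0.606 -1.197 2.544
endloop
endfacet
facet normal -0.514 -0.495 0.700
outer loop
vertex 2.372 -2.274 -2.281
vertex 1.901 -1.508 -2.086
vertex 1.402 -2.626 -3.242
endloop
endfacet
facet normal 0.512 -0.832 -0.212
outer loop
vertex 1.999 -2.052 -4.054
vertex 2.372 -2.274 -2.281
vertex 1.402 -2.626 -3.242
endloop
endfacet
facet normal -0.514 -0.495 0.700
outer loop
vertex 1.402 -2.626 -3.242
vertex 1.901 -1.508 -2.086
vertex 0.931 -1.86 -3.047
endloop
endfacet
facet normal -0.688 -0.249 -0.682
outer loop
vertex 0.931 -1.86 -3.047
vertex 1.999 -2.052 -4.054
vertex 1.402 -2.626 -3.242
endloop
endfacet
facet normal 0.688 0.249 0.682
outer loop
vertex 2.372 -2.274 -2.281
vertex 2.498 -0.934 -2.898
vertex 1.901 -1.508 -2.086
endloop
endfacet
facet normal 0.512 -0.832 -0.212
outer loop
vertex 2.969 -1.7 -3.093
vertex 2.372 -2.274 -2.281
vertex 1.999 -2.052 -4.054
endloop
endfacet
facet normal 0.688 0.249 0.682
outer loop
vertex 2.969 -1.7 -3.093
vertex 2.498 -0.934 -2.898
vertex 2.372 -2.274 -2.281
endloop
endfacet
facet normal -0.512 0.832 0.212
outer loop
vertex 1.901 -1.508 -2.086
vertex 2.498 -0.934 -2.898
vertex 0.931 -1.86 -3.047
endloop
endfacet
facet normal -0.688 -0.249 -0.682
outer loop
vertex 1.528 -1.286 -3.859
vertex 1.999 -2.052 -4.054
vertex 0.931 -1.86 -3.047
endloop
endfacet
facet normal -0.512 0.832 0.212
outer loop
vertex 0.931 -1.86 -3.047
vertex 2.498 -0.934 -2.898
vertex 1.528 -1.286 -3.859
endloop
endfacet
facet normal 0.514 0.495 -0.700
outer loop
vertex 1.528 -1.286 -3.859
vertex 2.969 -1.7 -3.093
vertex 1.999 -2.052 -4.054
endloop
endfacet
facet normal 0.514 0.495 -0.700
outer loop
vertex 2.498 -0.934 -2.898
vertex 2.969 -1.7 -3.093
vertex 1.528 -1.286 -3.859
endloop
endfacet

endsolid


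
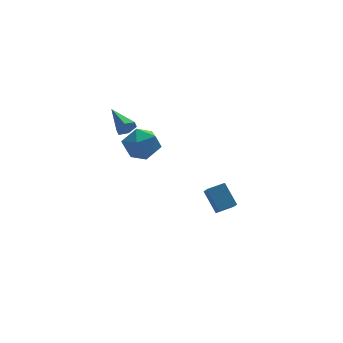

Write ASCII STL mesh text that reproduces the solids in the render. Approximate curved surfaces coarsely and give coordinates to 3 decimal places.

solid 
facet normal 0.242 -0.895 -0.375
outer loop
vertex -2.858 2.343 1.97
vertex -3.046 2.052 2.543
vertex -3.491 2.138 2.05
endloop
endfacet
facet normal -0.284 0.578 -0.765
outer loop
vertex -2.858 2.343 1.97
vertex -3.491 2.138 2.05
vertex -3.494 3.708 3.237
endloop
endfacet
facet normal 0.242 -0.895 -0.375
outer loop
vertex -3.491 2.138 2.05
vertex -3.046 2.052 2.543
vertex -3.678 1.847 2.624
endloop
endfacet
facet normal -0.959 0.169 -0.227
outer loop
vertex -3.491 2.138 2.05
vertex -3.678 1.847 2.624
vertex -3.494 3.708 3.237
endloop
endfacet
facet normal 0.242 -0.895 -0.375
outer loop
vertex -3.678 1.847 2.624
vertex -3.046 2.052 2.543
vertex -3.233 1.761 3.117
endloop
endfacet
facet normal -0.747 -0.140 0.650
outer loop
vertex -3.678 1.847 2.624
vertex -3.233 1.761 3.117
vertex -3.494 3.708 3.237
endloop
endfacet
facet normal 0.242 -0.895 -0.375
outer loop
vertex -3.233 1.761 3.117
vertex -3.046 2.052 2.543
vertex -2.6 1.966 3.036
endloop
endfacet
facet normal 0.140 -0.042 0.989
outer loop
vertex -3.233 1.761 3.117
vertex -2.6 1.966 3.036
vertex -3.494 3.708 3.237
endloop
endfacet
facet normal 0.243 -0.894 -0.376
outer loop
vertex -2.6 1.966 3.036
vertex -3.046 2.052 2.543
vertex -2.413 2.258 2.463
endloop
endfacet
facet normal 0.814 0.366 0.452
outer loop
vertex -2.6 1.966 3.036
vertex -2.413 2.258 2.463
vertex -3.494 3.708 3.237
endloop
endfacet
facet normal 0.244 -0.895 -0.374
outer loop
vertex -2.413 2.258 2.463
vertex -3.046 2.052 2.543
vertex -2.858 2.343 1.97
endloop
endfacet
facet normal 0.601 0.676 -0.426
outer loop
vertex -2.413 2.258 2.463
vertex -2.858 2.343 1.97
vertex -3.494 3.708 3.237
endloop
endfacet
facet normal -0.968 -0.097 -0.231
outer loop
vertex 1.788 0.078 -3.975
vertex 1.39 1.176 -2.768
vertex 1.887 0.993 -4.775
endloop
endfacet
facet normal 0.237 -0.654 -0.719
outer loop
vertex 2.99 1.104 -4.512
vertex 1.788 0.078 -3.975
vertex 1.887 0.993 -4.775
endloop
endfacet
facet normal -0.968 -0.097 -0.231
outer loop
vertex 1.887 0.993 -4.775
vertex 1.39 1.176 -2.768
vertex 1.489 2.092 -3.568
endloop
endfacet
facet normal 0.081 0.750 -0.656
outer loop
vertex 1.489 2.092 -3.568
vertex 2.99 1.104 -4.512
vertex 1.887 0.993 -4.775
endloop
endfacet
facet normal -0.081 -0.750 0.656
outer loop
vertex 1.788 0.078 -3.975
vertex 2.493 1.287 -2.505
vertex 1.39 1.176 -2.768
endloop
endfacet
facet normal 0.237 -0.654 -0.719
outer loop
vertex 2.891 0.188 -3.712
vertex 1.788 0.078 -3.975
vertex 2.99 1.104 -4.512
endloop
endfacet
facet normal -0.082 -0.750 0.656
outer loop
vertex 2.891 0.188 -3.712
vertex 2.493 1.287 -2.505
vertex 1.788 0.078 -3.975
endloop
endfacet
facet normal -0.237 0.653 0.719
outer loop
vertex 1.39 1.176 -2.768
vertex 2.493 1.287 -2.505
vertex 1.489 2.092 -3.568
endloop
endfacet
facet normal 0.082 0.750 -0.656
outer loop
vertex 2.592 2.202 -3.305
vertex 2.99 1.104 -4.512
vertex 1.489 2.092 -3.568
endloop
endfacet
facet normal -0.237 0.654 0.719
outer loop
vertex 1.489 2.092 -3.568
vertex 2.493 1.287 -2.505
vertex 2.592 2.202 -3.305
endloop
endfacet
facet normal 0.968 0.097 0.231
outer loop
vertex 2.592 2.202 -3.305
vertex 2.891 0.188 -3.712
vertex 2.99 1.104 -4.512
endloop
endfacet
facet normal 0.968 0.097 0.231
outer loop
vertex 2.493 1.287 -2.505
vertex 2.891 0.188 -3.712
vertex 2.592 2.202 -3.305
endloop
endfacet
facet normal 0.105 0.760 0.641
outer loop
vertex -3.48 -0.595 3.705
vertex -3.366 -1.36 4.593
vertex -2.414 -0.995 4.004
endloop
endfacet
facet normal 0.353 0.936 -0.005
outer loop
vertex -3.48 -0.595 3.705
vertex -2.414 -0.995 4.004
vertex -2.706 -0.891 2.868
endloop
endfacet
facet normal -0.182 0.862 -0.473
outer loop
vertex -3.48 -0.595 3.705
vertex -2.706 -0.891 2.868
vertex -3.839 -1.192 2.755
endloop
endfacet
facet normal -0.758 0.641 -0.116
outer loop
vertex -3.48 -0.595 3.705
vertex -3.839 -1.192 2.755
vertex -4.247 -1.481 3.821
endloop
endfacet
facet normal -0.581 0.578 0.573
outer loop
vertex -3.48 -0.595 3.705
vertex -4.247 -1.481 3.821
vertex -3.366 -1.36 4.593
endloop
endfacet
facet normal 0.864 0.470 -0.179
outer loop
vertex -2.706 -0.891 2.868
vertex -2.414 -0.995 4.004
vertex -2.113 -1.839 3.239
endloop
endfacet
facet normal 0.464 0.186 0.866
outer loop
vertex -2.414 -0.995 4.004
vertex -3.366 -1.36 4.593
vertex -2.521 -2.128 4.305
endloop
endfacet
facet normal -0.647 -0.109 0.755
outer loop
vertex -3.366 -1.36 4.593
vertex -4.247 -1.481 3.821
vertex -3.654 -2.429 4.192
endloop
endfacet
facet normal -0.933 -0.007 -0.359
outer loop
vertex -4.247 -1.481 3.821
vertex -3.839 -1.192 2.755
vertex -3.946 -2.325 3.056
endloop
endfacet
facet normal 0.000 0.351 -0.936
outer loop
vertex -3.839 -1.192 2.755
vertex -2.706 -0.891 2.868
vertex -2.994 -1.96 2.467
endloop
endfacet
facet normal 0.758 -0.641 0.116
outer loop
vertex -2.88 -2.725 3.355
vertex -2.113 -1.839 3.239
vertex -2.521 -2.128 4.305
endloop
endfacet
facet normal 0.182 -0.862 0.473
outer loop
vertex -2.88 -2.725 3.355
vertex -2.521 -2.128 4.305
vertex -3.654 -2.429 4.192
endloop
endfacet
facet normal -0.353 -0.936 0.005
outer loop
vertex -2.88 -2.725 3.355
vertex -3.654 -2.429 4.192
vertex -3.946 -2.325 3.056
endloop
endfacet
facet normal -0.105 -0.760 -0.641
outer loop
vertex -2.88 -2.725 3.355
vertex -3.946 -2.325 3.056
vertex -2.994 -1.96 2.467
endloop
endfacet
facet normal 0.581 -0.578 -0.573
outer loop
vertex -2.88 -2.725 3.355
vertex -2.994 -1.96 2.467
vertex -2.113 -1.839 3.239
endloop
endfacet
facet normal 0.933 0.007 0.359
outer loop
vertex -2.521 -2.128 4.305
vertex -2.113 -1.839 3.239
vertex -2.414 -0.995 4.004
endloop
endfacet
facet normal -0.000 -0.351 0.936
outer loop
vertex -3.654 -2.429 4.192
vertex -2.521 -2.128 4.305
vertex -3.366 -1.36 4.593
endloop
endfacet
facet normal -0.864 -0.470 0.179
outer loop
vertex -3.946 -2.325 3.056
vertex -3.654 -2.429 4.192
vertex -4.247 -1.481 3.821
endloop
endfacet
facet normal -0.464 -0.186 -0.866
outer loop
vertex -2.994 -1.96 2.467
vertex -3.946 -2.325 3.056
vertex -3.839 -1.192 2.755
endloop
endfacet
facet normal 0.647 0.109 -0.755
outer loop
vertex -2.113 -1.839 3.239
vertex -2.994 -1.96 2.467
vertex -2.706 -0.891 2.868
endloop
endfacet

endsolid


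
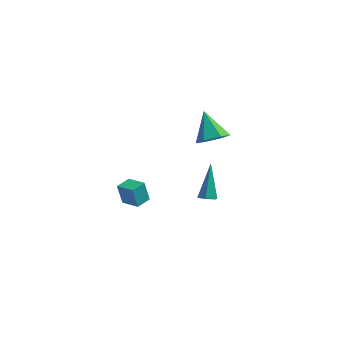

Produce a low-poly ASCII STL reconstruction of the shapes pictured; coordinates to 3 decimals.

solid 
facet normal -0.007 -0.668 -0.744
outer loop
vertex 2.284 2.83 -4.149
vertex 1.802 2.668 -3.999
vertex 1.852 3.061 -4.352
endloop
endfacet
facet normal 0.567 0.735 -0.371
outer loop
vertex 2.284 2.83 -4.149
vertex 1.852 3.061 -4.352
vertex 1.818 4.032 -2.481
endloop
endfacet
facet normal -0.007 -0.668 -0.744
outer loop
vertex 1.852 3.061 -4.352
vertex 1.802 2.668 -3.999
vertex 1.37 2.899 -4.202
endloop
endfacet
facet normal -0.405 0.809 -0.427
outer loop
vertex 1.852 3.061 -4.352
vertex 1.37 2.899 -4.202
vertex 1.818 4.032 -2.481
endloop
endfacet
facet normal -0.008 -0.669 -0.744
outer loop
vertex 1.37 2.899 -4.202
vertex 1.802 2.668 -3.999
vertex 1.32 2.507 -3.849
endloop
endfacet
facet normal -0.970 0.220 0.107
outer loop
vertex 1.37 2.899 -4.202
vertex 1.32 2.507 -3.849
vertex 1.818 4.032 -2.481
endloop
endfacet
facet normal -0.008 -0.669 -0.744
outer loop
vertex 1.32 2.507 -3.849
vertex 1.802 2.668 -3.999
vertex 1.752 2.276 -3.646
endloop
endfacet
facet normal -0.564 -0.442 0.698
outer loop
vertex 1.32 2.507 -3.849
vertex 1.752 2.276 -3.646
vertex 1.818 4.032 -2.481
endloop
endfacet
facet normal -0.007 -0.669 -0.744
outer loop
vertex 1.752 2.276 -3.646
vertex 1.802 2.668 -3.999
vertex 2.234 2.438 -3.796
endloop
endfacet
facet normal 0.408 -0.515 0.754
outer loop
vertex 1.752 2.276 -3.646
vertex 2.234 2.438 -3.796
vertex 1.818 4.032 -2.481
endloop
endfacet
facet normal -0.007 -0.669 -0.744
outer loop
vertex 2.234 2.438 -3.796
vertex 1.802 2.668 -3.999
vertex 2.284 2.83 -4.149
endloop
endfacet
facet normal 0.973 0.073 0.219
outer loop
vertex 2.234 2.438 -3.796
vertex 2.284 2.83 -4.149
vertex 1.818 4.032 -2.481
endloop
endfacet
facet normal 0.350 -0.693 -0.631
outer loop
vertex 2.599 1.493 2.312
vertex 2.216 0.886 2.766
vertex 1.803 1.261 2.125
endloop
endfacet
facet normal -0.162 0.894 -0.419
outer loop
vertex 2.599 1.493 2.312
vertex 1.803 1.261 2.125
vertex 1.644 2.014 3.794
endloop
endfacet
facet normal 0.351 -0.692 -0.631
outer loop
vertex 1.803 1.261 2.125
vertex 2.216 0.886 2.766
vertex 1.42 0.653 2.579
endloop
endfacet
facet normal -0.893 0.373 -0.253
outer loop
vertex 1.803 1.261 2.125
vertex 1.42 0.653 2.579
vertex 1.644 2.014 3.794
endloop
endfacet
facet normal 0.351 -0.693 -0.630
outer loop
vertex 1.42 0.653 2.579
vertex 2.216 0.886 2.766
vertex 1.833 0.278 3.221
endloop
endfacet
facet normal -0.874 -0.235 0.425
outer loop
vertex 1.42 0.653 2.579
vertex 1.833 0.278 3.221
vertex 1.644 2.014 3.794
endloop
endfacet
facet normal 0.350 -0.693 -0.631
outer loop
vertex 1.833 0.278 3.221
vertex 2.216 0.886 2.766
vertex 2.628 0.51 3.408
endloop
endfacet
facet normal -0.126 -0.323 0.938
outer loop
vertex 1.833 0.278 3.221
vertex 2.628 0.51 3.408
vertex 1.644 2.014 3.794
endloop
endfacet
facet normal 0.350 -0.693 -0.630
outer loop
vertex 2.628 0.51 3.408
vertex 2.216 0.886 2.766
vertex 3.012 1.118 2.953
endloop
endfacet
facet normal 0.604 0.197 0.772
outer loop
vertex 2.628 0.51 3.408
vertex 3.012 1.118 2.953
vertex 1.644 2.014 3.794
endloop
endfacet
facet normal 0.350 -0.693 -0.631
outer loop
vertex 3.012 1.118 2.953
vertex 2.216 0.886 2.766
vertex 2.599 1.493 2.312
endloop
endfacet
facet normal 0.585 0.805 0.094
outer loop
vertex 3.012 1.118 2.953
vertex 2.599 1.493 2.312
vertex 1.644 2.014 3.794
endloop
endfacet
facet normal -0.771 0.531 -0.351
outer loop
vertex -2.257 -0.296 -0.371
vertex -1.781 0.37 -0.409
vertex -1.972 -0.557 -1.391
endloop
endfacet
facet normal -0.580 -0.813 0.046
outer loop
vertex -1.139 -1.13 -1.011
vertex -2.257 -0.296 -0.371
vertex -1.972 -0.557 -1.391
endloop
endfacet
facet normal -0.771 0.531 -0.351
outer loop
vertex -1.972 -0.557 -1.391
vertex -1.781 0.37 -0.409
vertex -1.496 0.11 -1.428
endloop
endfacet
facet normal 0.262 -0.239 -0.935
outer loop
vertex -1.496 0.11 -1.428
vertex -1.139 -1.13 -1.011
vertex -1.972 -0.557 -1.391
endloop
endfacet
facet normal -0.261 0.240 0.935
outer loop
vertex -2.257 -0.296 -0.371
vertex -0.948 -0.203 -0.029
vertex -1.781 0.37 -0.409
endloop
endfacet
facet normal -0.581 -0.813 0.045
outer loop
vertex -1.424 -0.87 0.008
vertex -2.257 -0.296 -0.371
vertex -1.139 -1.13 -1.011
endloop
endfacet
facet normal -0.261 0.238 0.935
outer loop
vertex -1.424 -0.87 0.008
vertex -0.948 -0.203 -0.029
vertex -2.257 -0.296 -0.371
endloop
endfacet
facet normal 0.580 0.813 -0.045
outer loop
vertex -1.781 0.37 -0.409
vertex -0.948 -0.203 -0.029
vertex -1.496 0.11 -1.428
endloop
endfacet
facet normal 0.260 -0.240 -0.935
outer loop
vertex -0.663 -0.464 -1.049
vertex -1.139 -1.13 -1.011
vertex -1.496 0.11 -1.428
endloop
endfacet
facet normal 0.581 0.813 -0.046
outer loop
vertex -1.496 0.11 -1.428
vertex -0.948 -0.203 -0.029
vertex -0.663 -0.464 -1.049
endloop
endfacet
facet normal 0.771 -0.531 0.351
outer loop
vertex -0.663 -0.464 -1.049
vertex -1.424 -0.87 0.008
vertex -1.139 -1.13 -1.011
endloop
endfacet
facet normal 0.771 -0.531 0.351
outer loop
vertex -0.948 -0.203 -0.029
vertex -1.424 -0.87 0.008
vertex -0.663 -0.464 -1.049
endloop
endfacet

endsolid


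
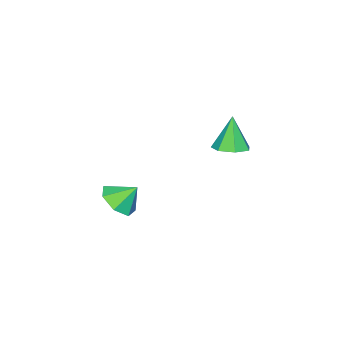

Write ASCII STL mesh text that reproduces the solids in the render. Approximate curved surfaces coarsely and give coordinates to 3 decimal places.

solid 
facet normal 0.305 0.175 -0.936
outer loop
vertex -2.967 0.365 2.659
vertex -3.428 1.091 2.645
vertex -2.611 0.979 2.89
endloop
endfacet
facet normal 0.626 -0.565 0.537
outer loop
vertex -2.967 0.365 2.659
vertex -2.611 0.979 2.89
vertex -3.952 0.789 4.255
endloop
endfacet
facet normal 0.305 0.175 -0.936
outer loop
vertex -2.611 0.979 2.89
vertex -3.428 1.091 2.645
vertex -2.87 1.677 2.936
endloop
endfacet
facet normal 0.683 0.207 0.700
outer loop
vertex -2.611 0.979 2.89
vertex -2.87 1.677 2.936
vertex -3.952 0.789 4.255
endloop
endfacet
facet normal 0.303 0.176 -0.936
outer loop
vertex -2.87 1.677 2.936
vertex -3.428 1.091 2.645
vertex -3.55 1.934 2.764
endloop
endfacet
facet normal 0.132 0.769 0.626
outer loop
vertex -2.87 1.677 2.936
vertex -3.55 1.934 2.764
vertex -3.952 0.789 4.255
endloop
endfacet
facet normal 0.306 0.176 -0.936
outer loop
vertex -3.55 1.934 2.764
vertex -3.428 1.091 2.645
vertex -4.137 1.556 2.501
endloop
endfacet
facet normal -0.614 0.697 0.370
outer loop
vertex -3.55 1.934 2.764
vertex -4.137 1.556 2.501
vertex -3.952 0.789 4.255
endloop
endfacet
facet normal 0.305 0.175 -0.936
outer loop
vertex -4.137 1.556 2.501
vertex -3.428 1.091 2.645
vertex -4.191 0.828 2.347
endloop
endfacet
facet normal -0.991 0.047 0.125
outer loop
vertex -4.137 1.556 2.501
vertex -4.191 0.828 2.347
vertex -3.952 0.789 4.255
endloop
endfacet
facet normal 0.305 0.176 -0.936
outer loop
vertex -4.191 0.828 2.347
vertex -3.428 1.091 2.645
vertex -3.67 0.298 2.417
endloop
endfacet
facet normal -0.716 -0.694 0.076
outer loop
vertex -4.191 0.828 2.347
vertex -3.67 0.298 2.417
vertex -3.952 0.789 4.255
endloop
endfacet
facet normal 0.305 0.176 -0.936
outer loop
vertex -3.67 0.298 2.417
vertex -3.428 1.091 2.645
vertex -2.967 0.365 2.659
endloop
endfacet
facet normal 0.003 -0.966 0.259
outer loop
vertex -3.67 0.298 2.417
vertex -2.967 0.365 2.659
vertex -3.952 0.789 4.255
endloop
endfacet
facet normal 0.377 -0.566 -0.733
outer loop
vertex 2.827 -0.405 1.833
vertex 1.979 -0.818 1.715
vertex 2.323 -0.04 1.292
endloop
endfacet
facet normal 0.335 0.896 0.292
outer loop
vertex 2.827 -0.405 1.833
vertex 2.323 -0.04 1.292
vertex 1.541 -0.162 2.565
endloop
endfacet
facet normal 0.378 -0.566 -0.733
outer loop
vertex 2.323 -0.04 1.292
vertex 1.979 -0.818 1.715
vertex 1.561 -0.26 1.069
endloop
endfacet
facet normal -0.259 0.964 -0.067
outer loop
vertex 2.323 -0.04 1.292
vertex 1.561 -0.26 1.069
vertex 1.541 -0.162 2.565
endloop
endfacet
facet normal 0.378 -0.566 -0.733
outer loop
vertex 1.561 -0.26 1.069
vertex 1.979 -0.818 1.715
vertex 1.113 -0.9 1.332
endloop
endfacet
facet normal -0.827 0.560 -0.048
outer loop
vertex 1.561 -0.26 1.069
vertex 1.113 -0.9 1.332
vertex 1.541 -0.162 2.565
endloop
endfacet
facet normal 0.378 -0.564 -0.734
outer loop
vertex 1.113 -0.9 1.332
vertex 1.979 -0.818 1.715
vertex 1.318 -1.479 1.883
endloop
endfacet
facet normal -0.942 -0.014 0.335
outer loop
vertex 1.113 -0.9 1.332
vertex 1.318 -1.479 1.883
vertex 1.541 -0.162 2.565
endloop
endfacet
facet normal 0.379 -0.565 -0.733
outer loop
vertex 1.318 -1.479 1.883
vertex 1.979 -0.818 1.715
vertex 2.02 -1.559 2.307
endloop
endfacet
facet normal -0.516 -0.323 0.793
outer loop
vertex 1.318 -1.479 1.883
vertex 2.02 -1.559 2.307
vertex 1.541 -0.162 2.565
endloop
endfacet
facet normal 0.377 -0.565 -0.734
outer loop
vertex 2.02 -1.559 2.307
vertex 1.979 -0.818 1.715
vertex 2.692 -1.082 2.285
endloop
endfacet
facet normal 0.129 -0.137 0.982
outer loop
vertex 2.02 -1.559 2.307
vertex 2.692 -1.082 2.285
vertex 1.541 -0.162 2.565
endloop
endfacet
facet normal 0.377 -0.565 -0.734
outer loop
vertex 2.692 -1.082 2.285
vertex 1.979 -0.818 1.715
vertex 2.827 -0.405 1.833
endloop
endfacet
facet normal 0.509 0.406 0.759
outer loop
vertex 2.692 -1.082 2.285
vertex 2.827 -0.405 1.833
vertex 1.541 -0.162 2.565
endloop
endfacet

endsolid


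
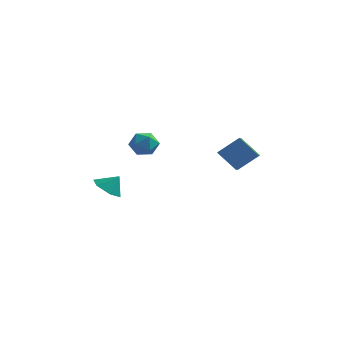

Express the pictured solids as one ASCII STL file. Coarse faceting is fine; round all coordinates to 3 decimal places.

solid 
facet normal -0.522 -0.326 -0.788
outer loop
vertex -3.006 -0.285 -4.121
vertex -3.621 0.526 -4.049
vertex -2.781 0.573 -4.625
endloop
endfacet
facet normal 0.973 -0.153 0.174
outer loop
vertex -3.006 -0.285 -4.121
vertex -2.781 0.573 -4.625
vertex -2.999 0.914 -3.111
endloop
endfacet
facet normal -0.522 -0.325 -0.788
outer loop
vertex -2.781 0.573 -4.625
vertex -3.621 0.526 -4.049
vertex -3.395 1.384 -4.553
endloop
endfacet
facet normal 0.796 0.605 -0.022
outer loop
vertex -2.781 0.573 -4.625
vertex -3.395 1.384 -4.553
vertex -2.999 0.914 -3.111
endloop
endfacet
facet normal -0.522 -0.326 -0.788
outer loop
vertex -3.395 1.384 -4.553
vertex -3.621 0.526 -4.049
vertex -4.236 1.337 -3.977
endloop
endfacet
facet normal 0.134 0.952 0.274
outer loop
vertex -3.395 1.384 -4.553
vertex -4.236 1.337 -3.977
vertex -2.999 0.914 -3.111
endloop
endfacet
facet normal -0.523 -0.326 -0.788
outer loop
vertex -4.236 1.337 -3.977
vertex -3.621 0.526 -4.049
vertex -4.461 0.479 -3.472
endloop
endfacet
facet normal -0.350 0.542 0.764
outer loop
vertex -4.236 1.337 -3.977
vertex -4.461 0.479 -3.472
vertex -2.999 0.914 -3.111
endloop
endfacet
facet normal -0.523 -0.326 -0.788
outer loop
vertex -4.461 0.479 -3.472
vertex -3.621 0.526 -4.049
vertex -3.846 -0.331 -3.545
endloop
endfacet
facet normal -0.172 -0.218 0.961
outer loop
vertex -4.461 0.479 -3.472
vertex -3.846 -0.331 -3.545
vertex -2.999 0.914 -3.111
endloop
endfacet
facet normal -0.522 -0.326 -0.788
outer loop
vertex -3.846 -0.331 -3.545
vertex -3.621 0.526 -4.049
vertex -3.006 -0.285 -4.121
endloop
endfacet
facet normal 0.488 -0.564 0.666
outer loop
vertex -3.846 -0.331 -3.545
vertex -3.006 -0.285 -4.121
vertex -2.999 0.914 -3.111
endloop
endfacet
facet normal -0.153 0.950 0.274
outer loop
vertex -1.775 2.889 -0.988
vertex -2.594 2.629 -0.543
vertex -1.757 2.624 -0.058
endloop
endfacet
facet normal 0.545 0.809 0.220
outer loop
vertex -1.775 2.889 -0.988
vertex -1.757 2.624 -0.058
vertex -1.064 2.321 -0.66
endloop
endfacet
facet normal 0.675 0.588 -0.445
outer loop
vertex -1.775 2.889 -0.988
vertex -1.064 2.321 -0.66
vertex -1.472 2.14 -1.519
endloop
endfacet
facet normal 0.057 0.593 -0.803
outer loop
vertex -1.775 2.889 -0.988
vertex -1.472 2.14 -1.519
vertex -2.417 2.33 -1.446
endloop
endfacet
facet normal -0.454 0.815 -0.359
outer loop
vertex -1.775 2.889 -0.988
vertex -2.417 2.33 -1.446
vertex -2.594 2.629 -0.543
endloop
endfacet
facet normal 0.696 0.271 0.665
outer loop
vertex -1.064 2.321 -0.66
vertex -1.757 2.624 -0.058
vertex -1.443 1.71 -0.014
endloop
endfacet
facet normal -0.432 0.498 0.751
outer loop
vertex -1.757 2.624 -0.058
vertex -2.594 2.629 -0.543
vertex -2.388 1.9 0.059
endloop
endfacet
facet normal -0.920 0.281 -0.273
outer loop
vertex -2.594 2.629 -0.543
vertex -2.417 2.33 -1.446
vertex -2.796 1.719 -0.8
endloop
endfacet
facet normal -0.093 -0.080 -0.993
outer loop
vertex -2.417 2.33 -1.446
vertex -1.472 2.14 -1.519
vertex -2.103 1.416 -1.402
endloop
endfacet
facet normal 0.907 -0.085 -0.413
outer loop
vertex -1.472 2.14 -1.519
vertex -1.064 2.321 -0.66
vertex -1.266 1.411 -0.917
endloop
endfacet
facet normal -0.057 -0.593 0.803
outer loop
vertex -2.085 1.151 -0.472
vertex -1.443 1.71 -0.014
vertex -2.388 1.9 0.059
endloop
endfacet
facet normal -0.675 -0.588 0.445
outer loop
vertex -2.085 1.151 -0.472
vertex -2.388 1.9 0.059
vertex -2.796 1.719 -0.8
endloop
endfacet
facet normal -0.545 -0.809 -0.220
outer loop
vertex -2.085 1.151 -0.472
vertex -2.796 1.719 -0.8
vertex -2.103 1.416 -1.402
endloop
endfacet
facet normal 0.153 -0.950 -0.274
outer loop
vertex -2.085 1.151 -0.472
vertex -2.103 1.416 -1.402
vertex -1.266 1.411 -0.917
endloop
endfacet
facet normal 0.454 -0.815 0.359
outer loop
vertex -2.085 1.151 -0.472
vertex -1.266 1.411 -0.917
vertex -1.443 1.71 -0.014
endloop
endfacet
facet normal 0.093 0.080 0.993
outer loop
vertex -2.388 1.9 0.059
vertex -1.443 1.71 -0.014
vertex -1.757 2.624 -0.058
endloop
endfacet
facet normal -0.907 0.085 0.413
outer loop
vertex -2.796 1.719 -0.8
vertex -2.388 1.9 0.059
vertex -2.594 2.629 -0.543
endloop
endfacet
facet normal -0.696 -0.271 -0.665
outer loop
vertex -2.103 1.416 -1.402
vertex -2.796 1.719 -0.8
vertex -2.417 2.33 -1.446
endloop
endfacet
facet normal 0.432 -0.498 -0.751
outer loop
vertex -1.266 1.411 -0.917
vertex -2.103 1.416 -1.402
vertex -1.472 2.14 -1.519
endloop
endfacet
facet normal 0.920 -0.281 0.273
outer loop
vertex -1.443 1.71 -0.014
vertex -1.266 1.411 -0.917
vertex -1.064 2.321 -0.66
endloop
endfacet
facet normal -0.725 0.056 0.686
outer loop
vertex 3.957 2.145 0.56
vertex 3.622 3.274 0.113
vertex 2.909 1.419 -0.488
endloop
endfacet
facet normal 0.266 -0.896 0.355
outer loop
vertex 4.098 1.326 -1.613
vertex 3.957 2.145 0.56
vertex 2.909 1.419 -0.488
endloop
endfacet
facet normal -0.725 0.056 0.686
outer loop
vertex 2.909 1.419 -0.488
vertex 3.622 3.274 0.113
vertex 2.574 2.548 -0.935
endloop
endfacet
facet normal -0.635 -0.440 -0.635
outer loop
vertex 2.574 2.548 -0.935
vertex 4.098 1.326 -1.613
vertex 2.909 1.419 -0.488
endloop
endfacet
facet normal 0.635 0.440 0.635
outer loop
vertex 3.957 2.145 0.56
vertex 4.811 3.181 -1.012
vertex 3.622 3.274 0.113
endloop
endfacet
facet normal 0.266 -0.896 0.355
outer loop
vertex 5.146 2.052 -0.565
vertex 3.957 2.145 0.56
vertex 4.098 1.326 -1.613
endloop
endfacet
facet normal 0.635 0.440 0.635
outer loop
vertex 5.146 2.052 -0.565
vertex 4.811 3.181 -1.012
vertex 3.957 2.145 0.56
endloop
endfacet
facet normal -0.266 0.896 -0.355
outer loop
vertex 3.622 3.274 0.113
vertex 4.811 3.181 -1.012
vertex 2.574 2.548 -0.935
endloop
endfacet
facet normal -0.635 -0.440 -0.635
outer loop
vertex 3.763 2.455 -2.06
vertex 4.098 1.326 -1.613
vertex 2.574 2.548 -0.935
endloop
endfacet
facet normal -0.266 0.896 -0.355
outer loop
vertex 2.574 2.548 -0.935
vertex 4.811 3.181 -1.012
vertex 3.763 2.455 -2.06
endloop
endfacet
facet normal 0.725 -0.056 -0.686
outer loop
vertex 3.763 2.455 -2.06
vertex 5.146 2.052 -0.565
vertex 4.098 1.326 -1.613
endloop
endfacet
facet normal 0.725 -0.056 -0.686
outer loop
vertex 4.811 3.181 -1.012
vertex 5.146 2.052 -0.565
vertex 3.763 2.455 -2.06
endloop
endfacet

endsolid
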